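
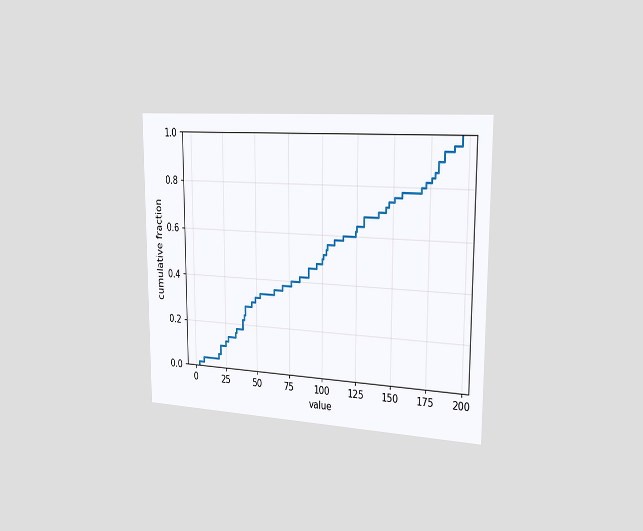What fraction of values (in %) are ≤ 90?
46%

The chart is viewed slightly from the right. At x=90 the ECDF step is at 46%.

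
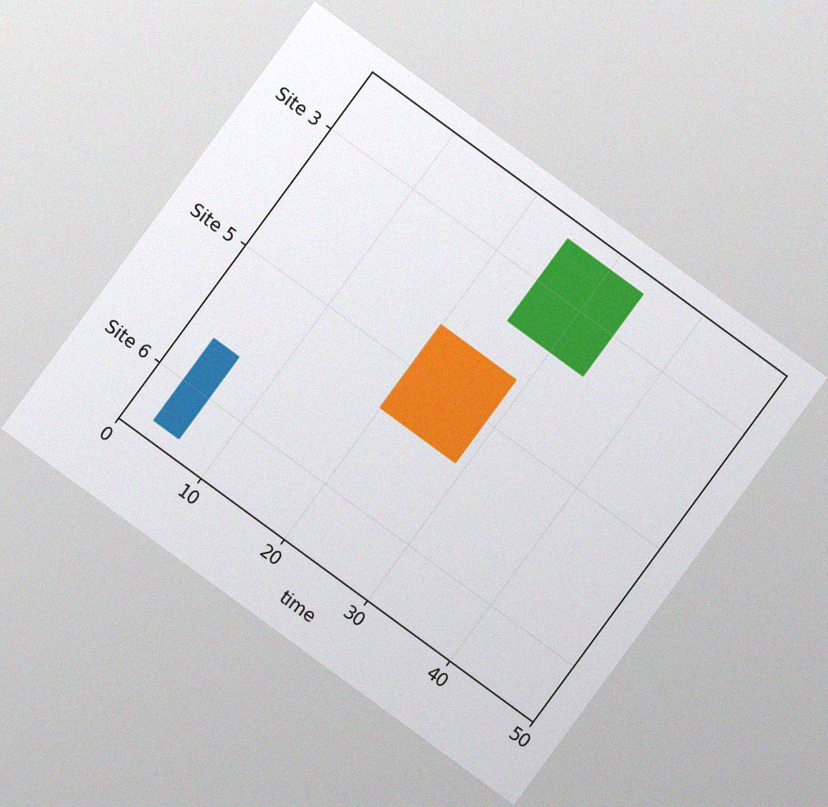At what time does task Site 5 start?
20

The chart is tilted about 36° clockwise, with some photo noise. The Site 5 bar begins at t=20.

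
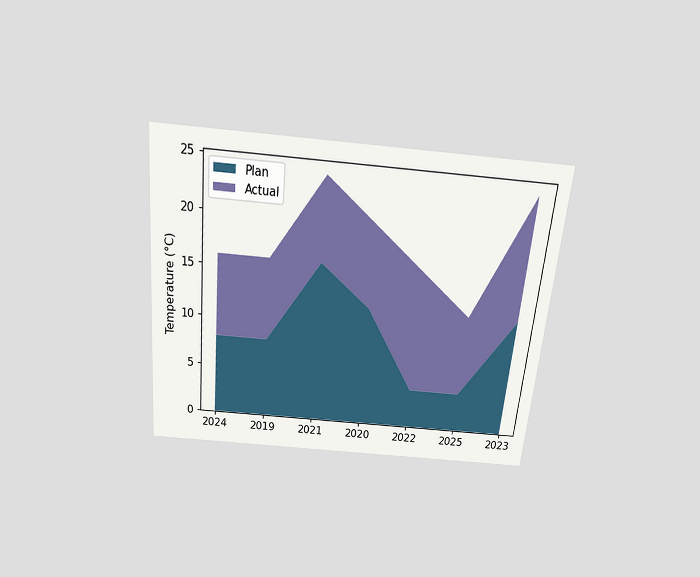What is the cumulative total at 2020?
20°C

The chart is tilted about 5° clockwise and viewed slightly from above. The stacked total at 2020 reaches 20°C.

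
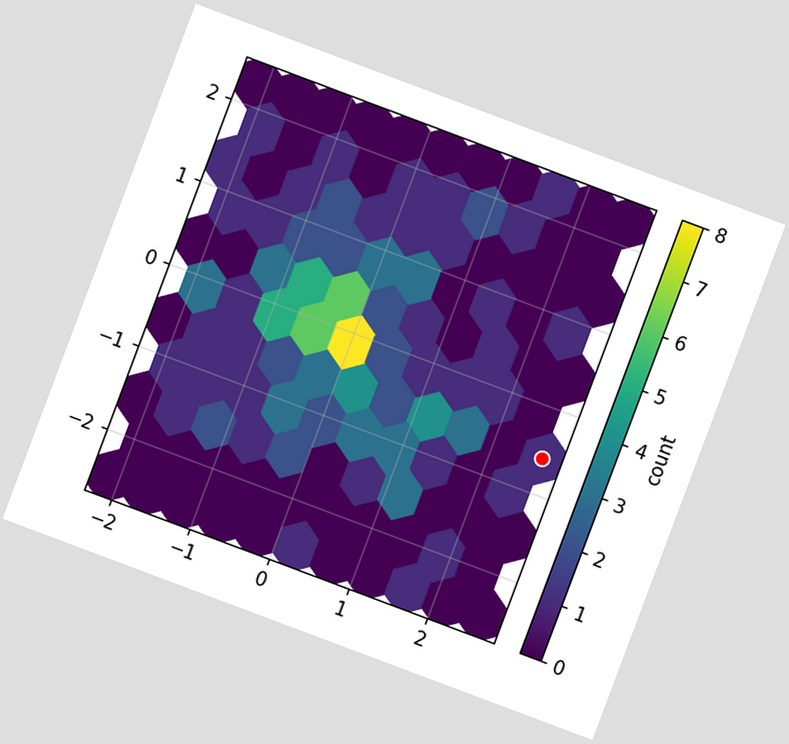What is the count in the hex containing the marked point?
1

The chart is tilted about 21° clockwise. The marked hex reads 1 on the colorbar.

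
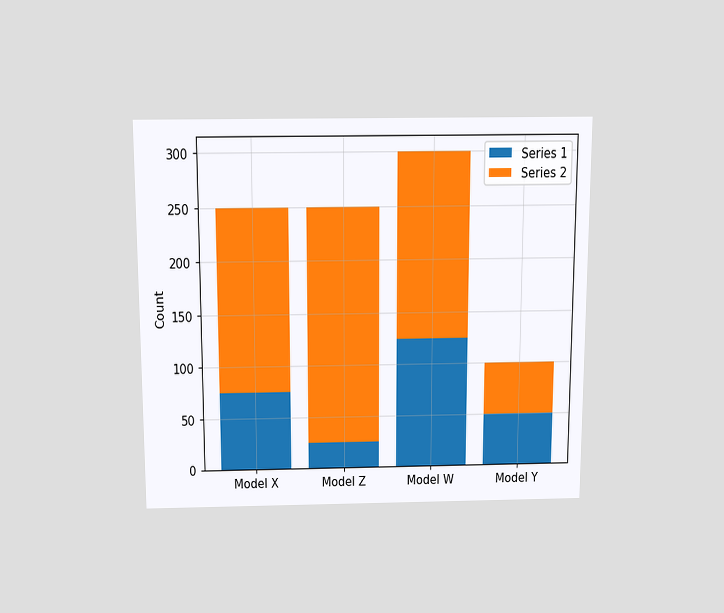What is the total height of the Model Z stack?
The chart is viewed slightly from above. The Model Z stack's top reaches 250 on the y-axis.

250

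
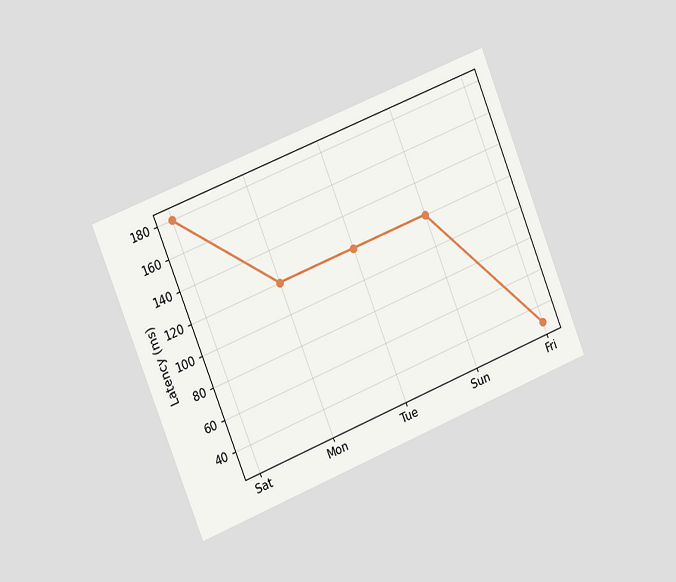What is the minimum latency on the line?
The chart is tilted about 22° counter-clockwise and viewed slightly from the left. The lowest point is at Fri, and reading across to the y-axis gives 30ms.

30ms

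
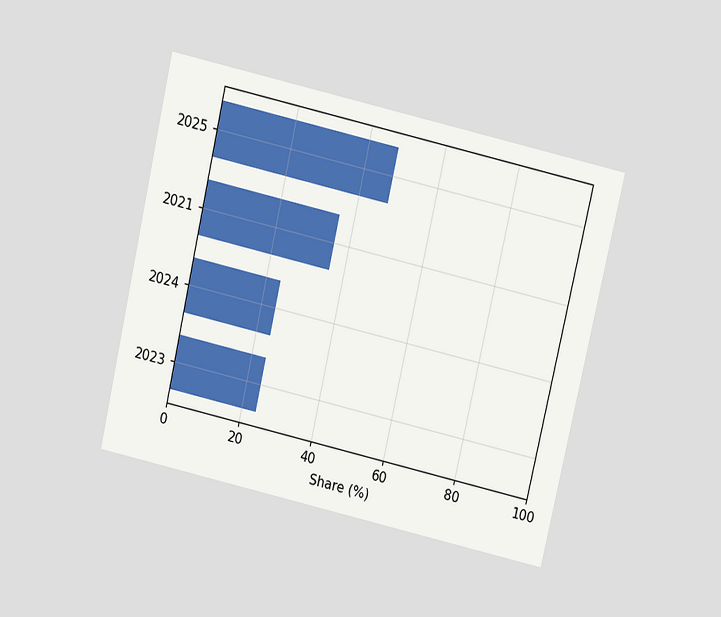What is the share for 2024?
24%

The chart is tilted about 13° clockwise and viewed slightly from above. Reading along the chart's x-axis, the 2024 bar reaches 24%.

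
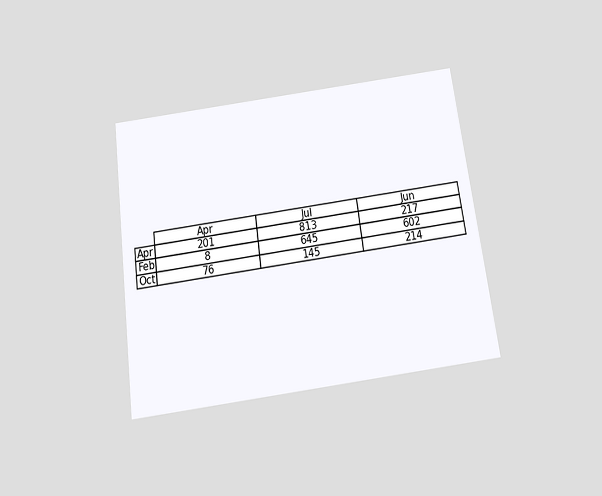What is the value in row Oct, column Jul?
The chart is tilted about 8° counter-clockwise and viewed slightly from below. The (Oct, Jul) cell reads 145.

145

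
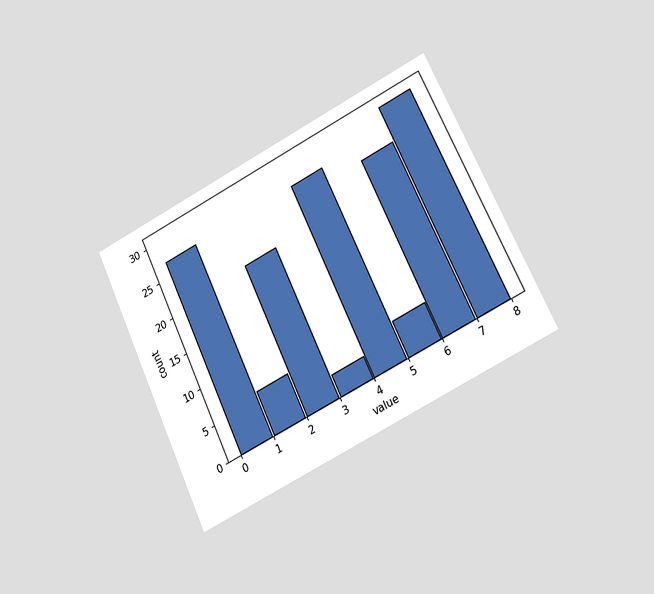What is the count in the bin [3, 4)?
3

The chart is tilted about 25° counter-clockwise and viewed slightly from the right. The [3, 4) bin has height 3.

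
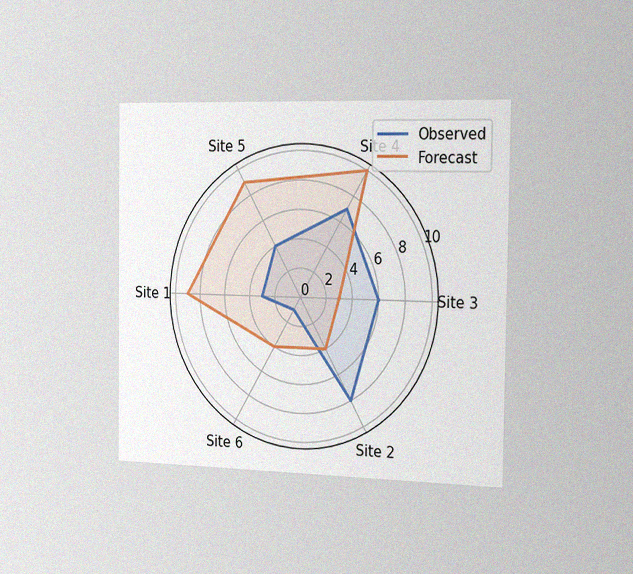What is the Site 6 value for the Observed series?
The chart is viewed slightly from the right, with some photo noise. On the Site 6 axis, Observed reaches 1.

1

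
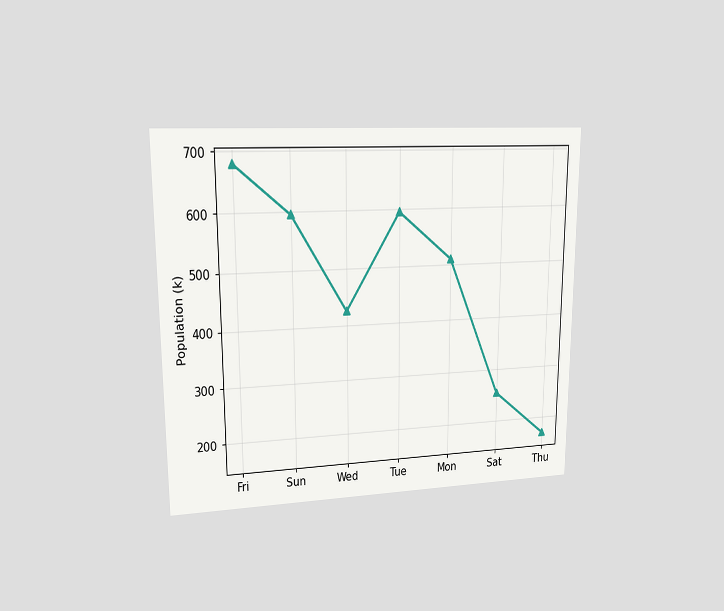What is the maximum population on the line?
The chart is viewed at a slight angle. The highest point is at Fri, and reading across to the y-axis gives 680k.

680k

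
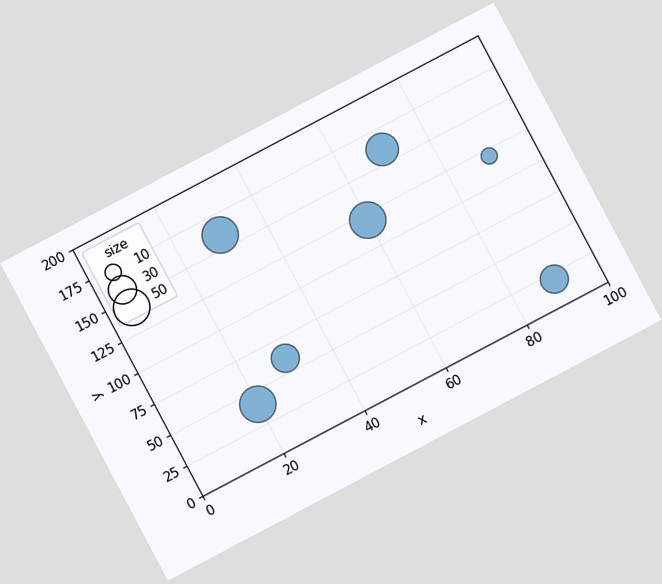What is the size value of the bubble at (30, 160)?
The chart is tilted about 28° counter-clockwise. Matching the bubble at (30, 160) against the size legend gives 50.

50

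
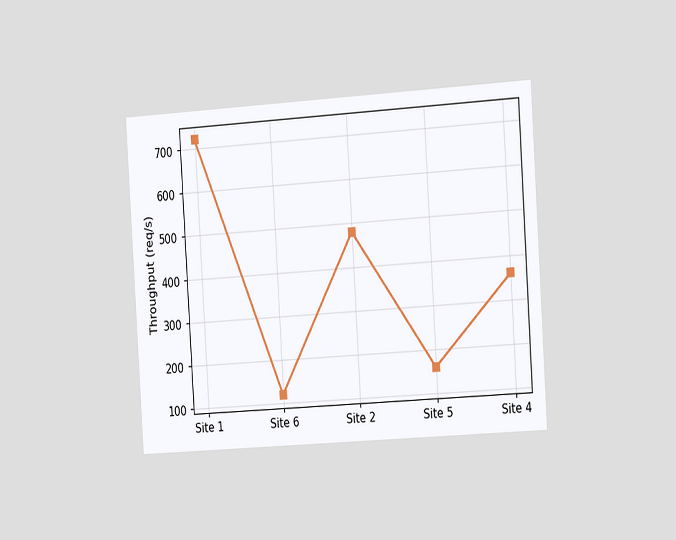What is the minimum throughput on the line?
120req/s

The chart is tilted about 4° counter-clockwise and viewed slightly from the right. The lowest point is at Site 6, and reading across to the y-axis gives 120req/s.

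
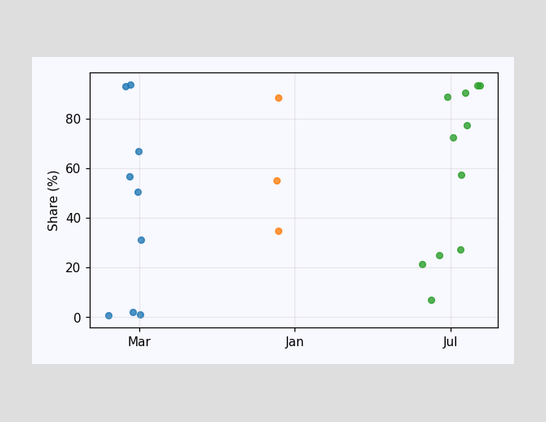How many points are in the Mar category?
9

Counting the markers in the Mar column gives 9.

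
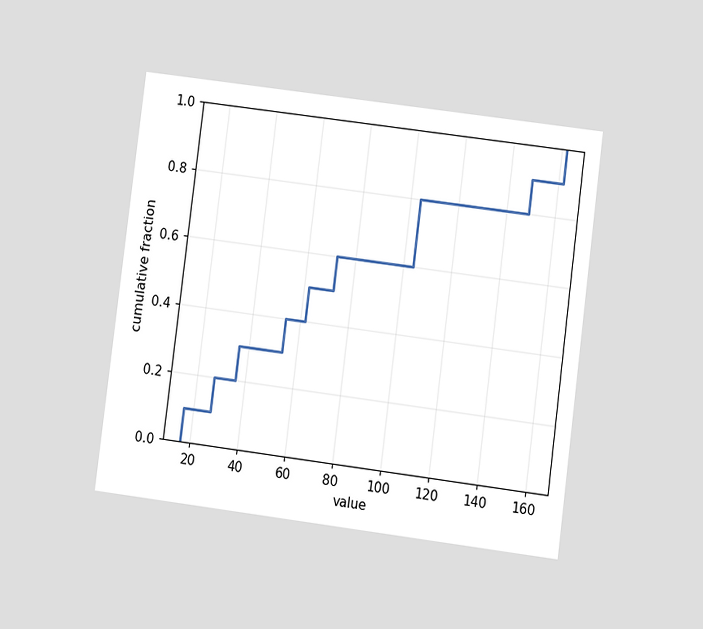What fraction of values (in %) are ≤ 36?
The chart is tilted about 7° clockwise and viewed at a slight angle. At x=36 the ECDF step is at 30%.

30%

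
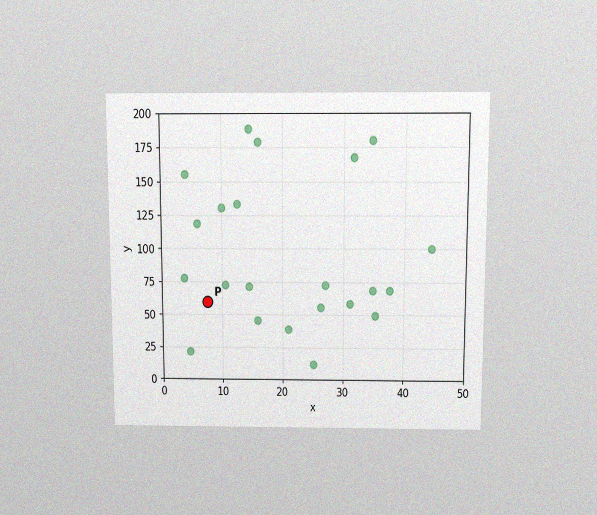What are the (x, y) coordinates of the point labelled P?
The chart is viewed slightly from above, with some photo noise. Following the gridlines from P to each axis, P sits at (7.5, 60).

(7.5, 60)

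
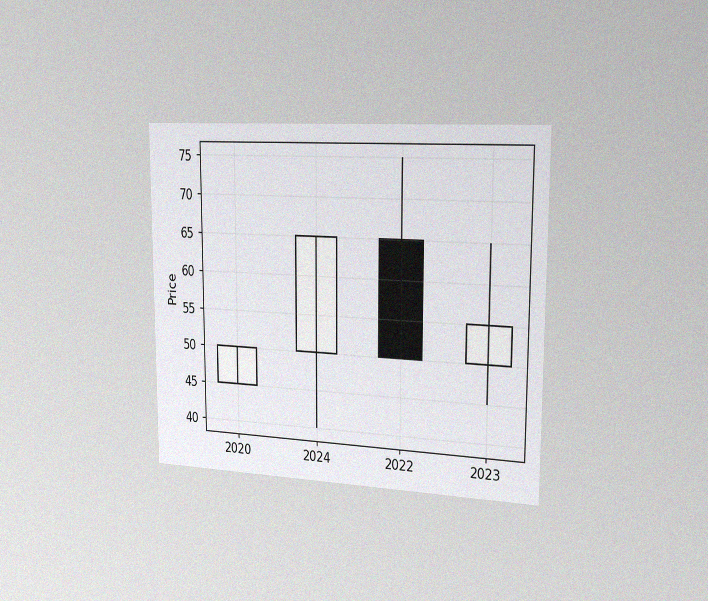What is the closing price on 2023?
The chart is viewed slightly from the right, with some photo noise. The 2023 candle closes at 55.

55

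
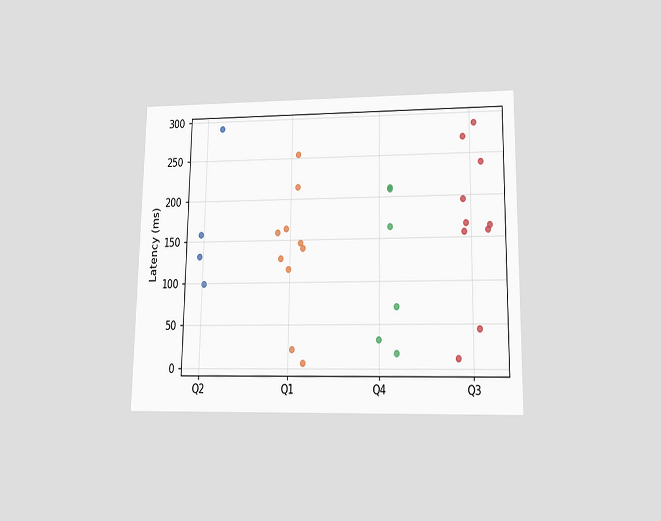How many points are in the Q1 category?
The chart is viewed slightly from below. Counting the markers in the Q1 column gives 10.

10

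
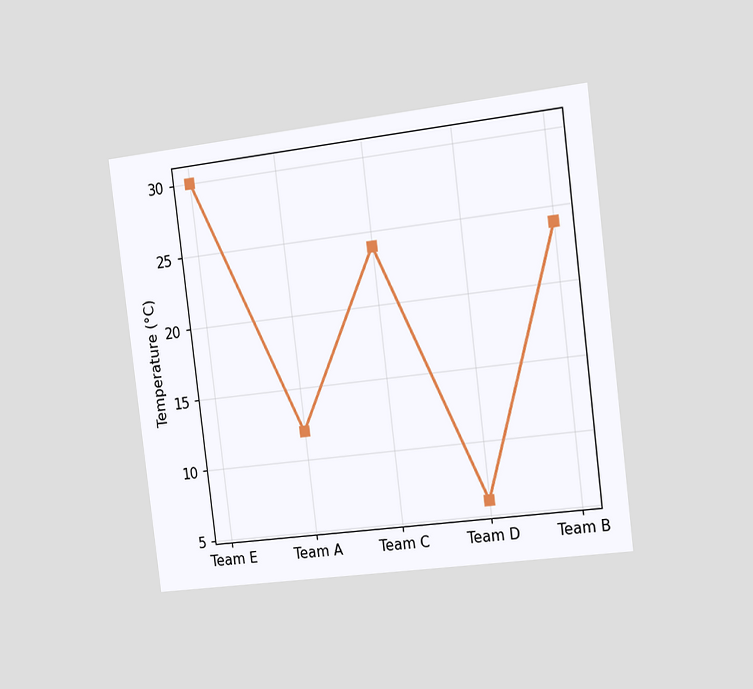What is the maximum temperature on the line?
The chart is tilted about 7° counter-clockwise and viewed slightly from the right. The highest point is at Team E, and reading across to the y-axis gives 30°C.

30°C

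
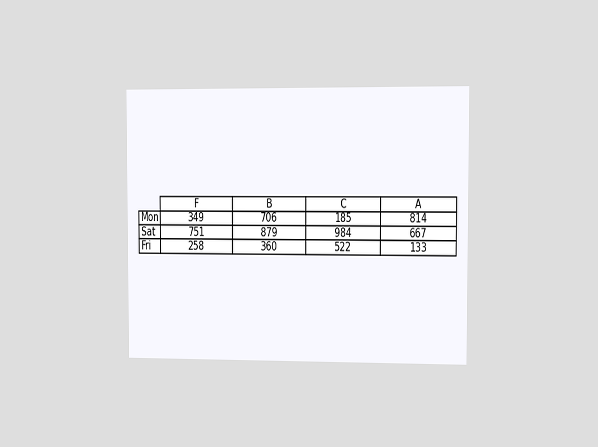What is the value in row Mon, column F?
The chart is viewed slightly from the right. The (Mon, F) cell reads 349.

349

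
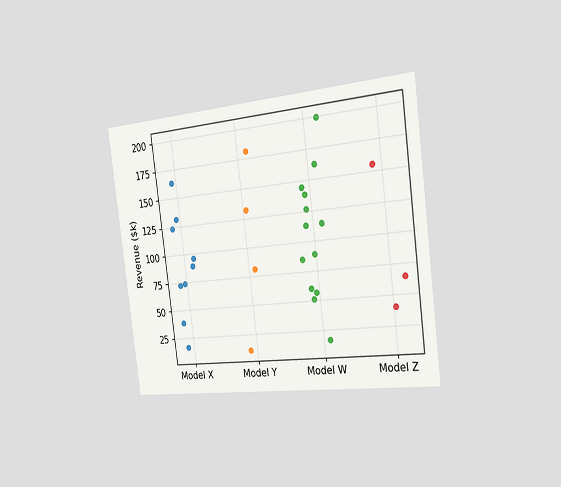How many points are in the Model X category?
9

The chart is tilted about 7° counter-clockwise and viewed slightly from the right. Counting the markers in the Model X column gives 9.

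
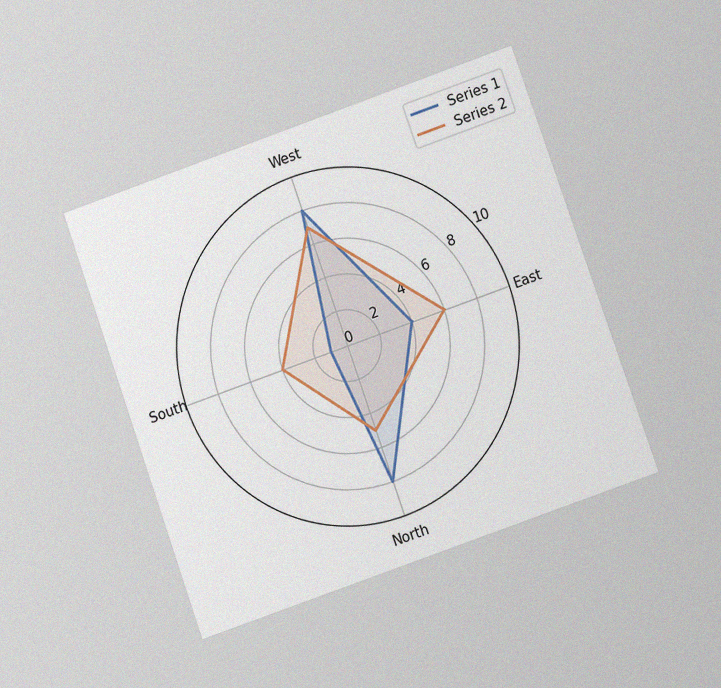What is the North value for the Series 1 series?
8

The chart is tilted about 19° counter-clockwise and viewed at a slight angle, with some photo noise. On the North axis, Series 1 reaches 8.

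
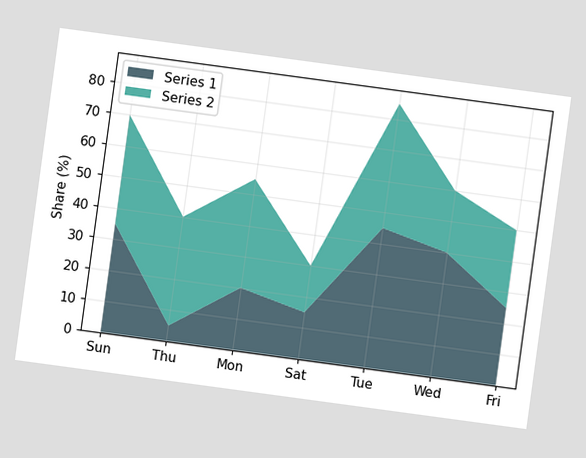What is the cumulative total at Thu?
40%

The chart is tilted about 8° clockwise. The stacked total at Thu reaches 40%.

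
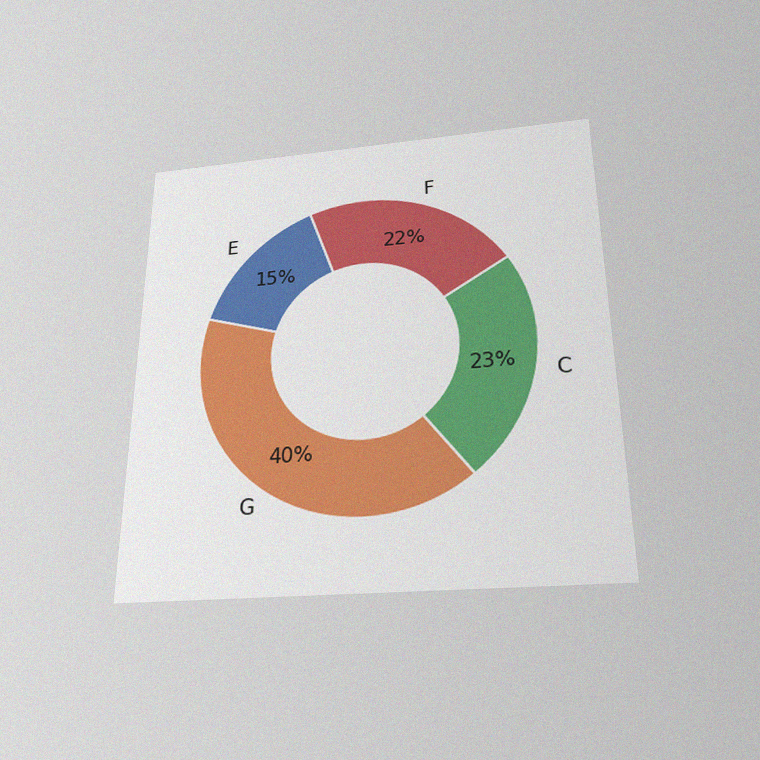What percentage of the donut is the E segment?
15%

The chart is viewed slightly from below, with some photo noise. The E segment takes up 15% of the ring.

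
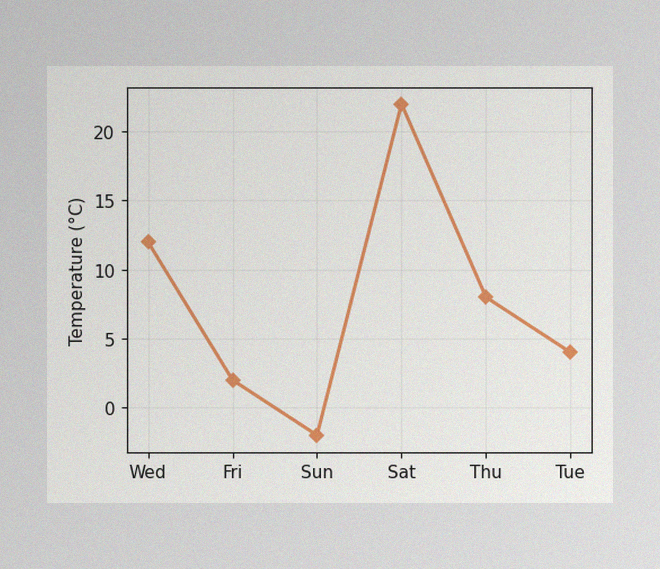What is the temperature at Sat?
The image has some photo noise and uneven lighting. At Sat, the line is at 22°C.

22°C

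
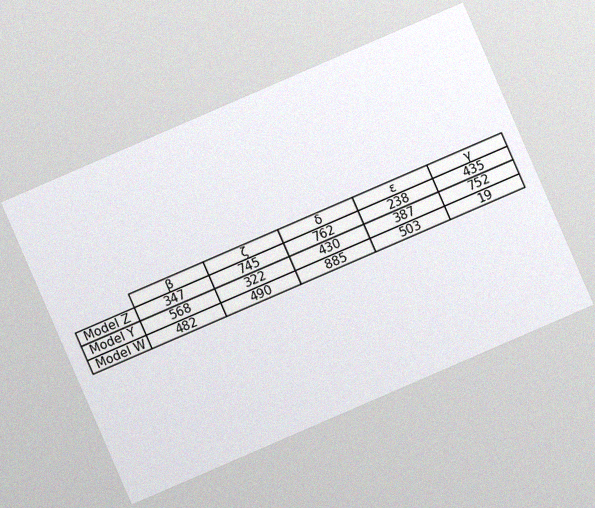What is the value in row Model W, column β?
The chart is tilted about 23° counter-clockwise, with some photo noise. The (Model W, β) cell reads 482.

482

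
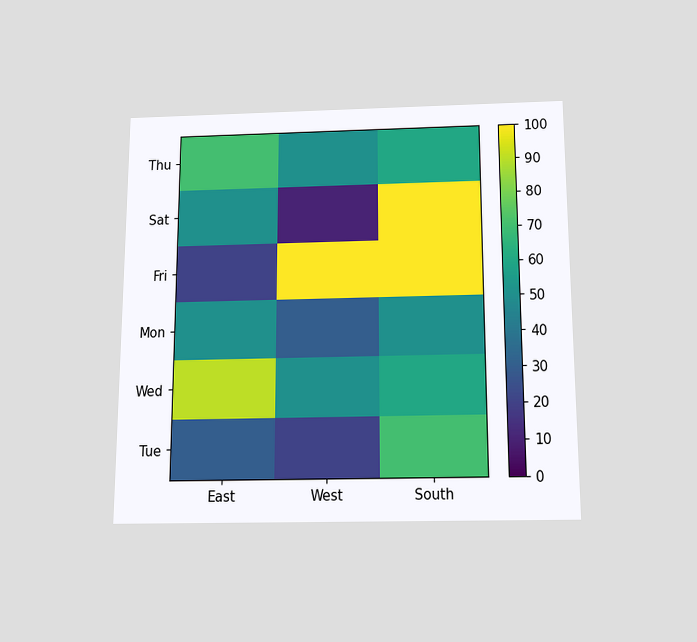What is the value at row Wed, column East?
The chart is viewed slightly from below. Matching cell (Wed, East) against the colorbar gives 90.

90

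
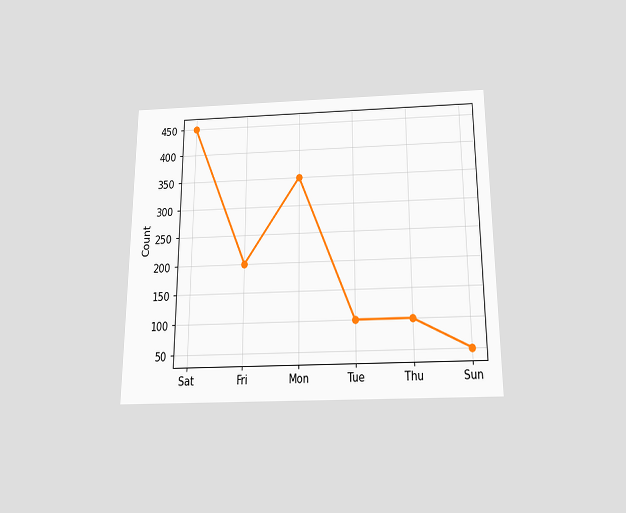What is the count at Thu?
100

The chart is viewed slightly from below. At Thu, the line is at 100.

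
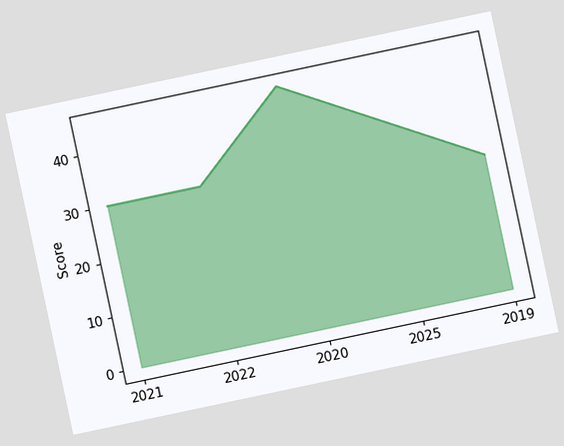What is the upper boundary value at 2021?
The chart is tilted about 12° counter-clockwise. At 2021 the upper boundary is at 30.

30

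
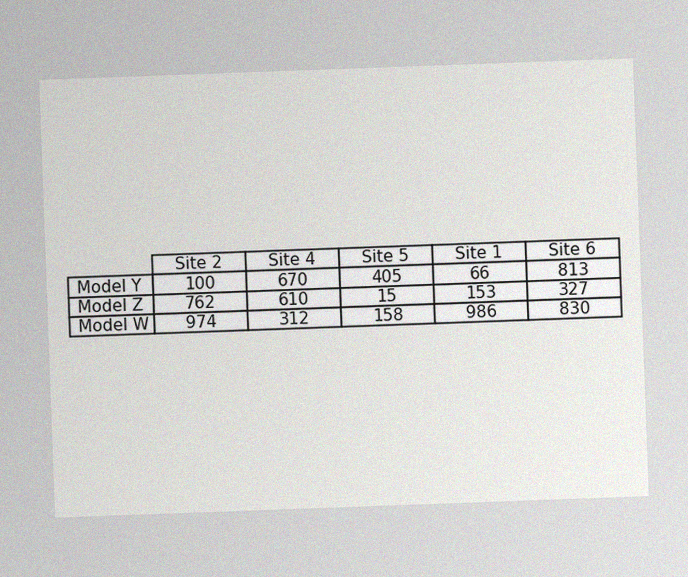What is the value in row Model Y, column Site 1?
66

The chart is tilted about 2° counter-clockwise, with some photo noise. The (Model Y, Site 1) cell reads 66.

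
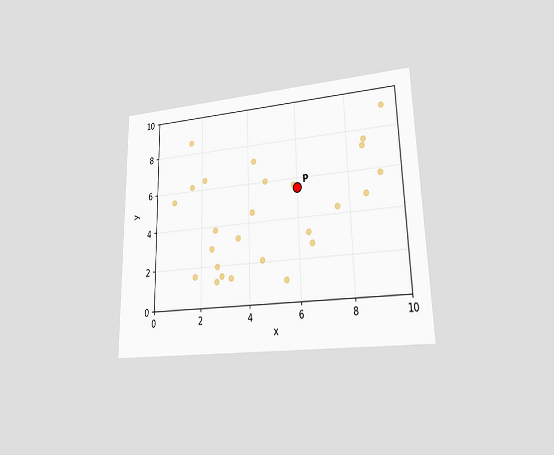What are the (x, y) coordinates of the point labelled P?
(6, 5.5)

The chart is viewed at a slight angle. Following the gridlines from P to each axis, P sits at (6, 5.5).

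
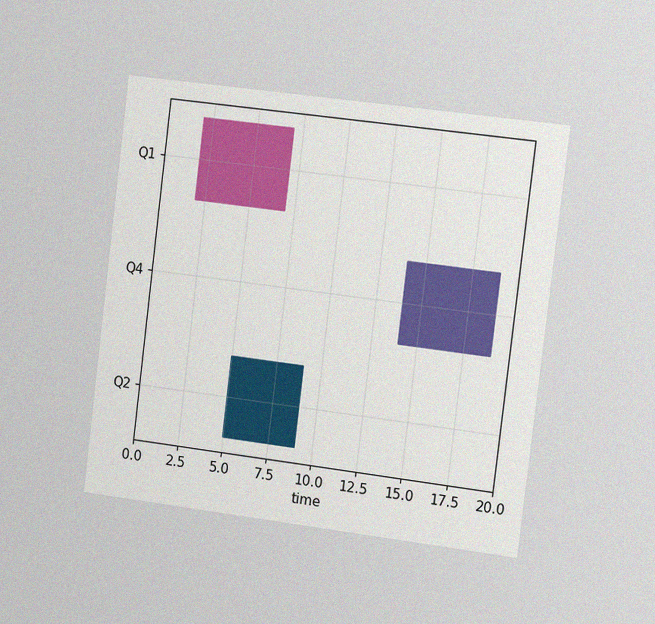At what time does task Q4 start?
The chart is tilted about 7° clockwise and viewed slightly from the right, with some photo noise. The Q4 bar begins at t=14.

14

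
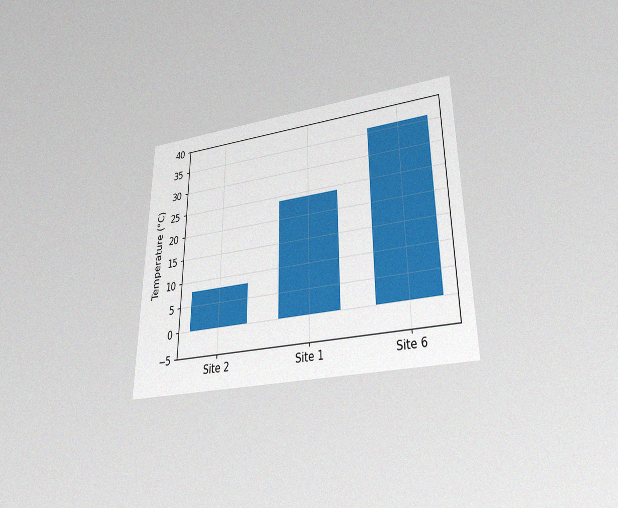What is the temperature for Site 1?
The chart is viewed slightly from below, with some photo noise. Reading along the chart's y-axis, the Site 1 bar reaches 24°C.

24°C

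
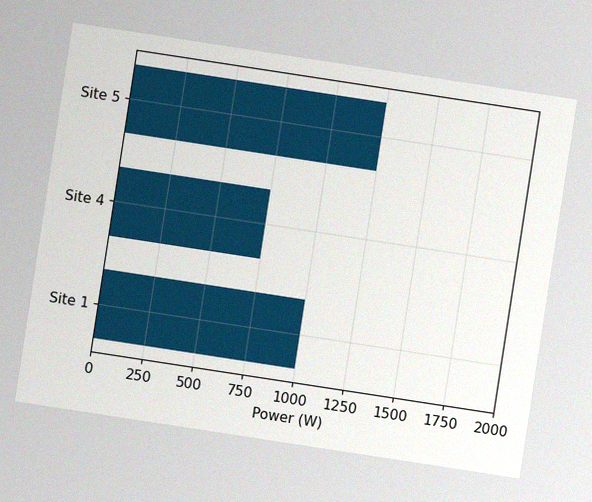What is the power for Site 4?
750W

The chart is tilted about 9° clockwise, with some photo noise. Reading along the chart's x-axis, the Site 4 bar reaches 750W.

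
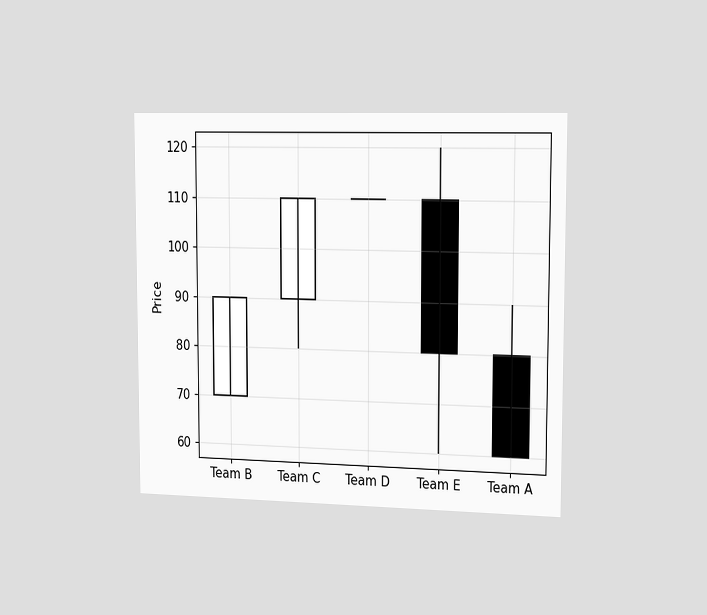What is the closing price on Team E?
80

The chart is viewed slightly from the right. The Team E candle closes at 80.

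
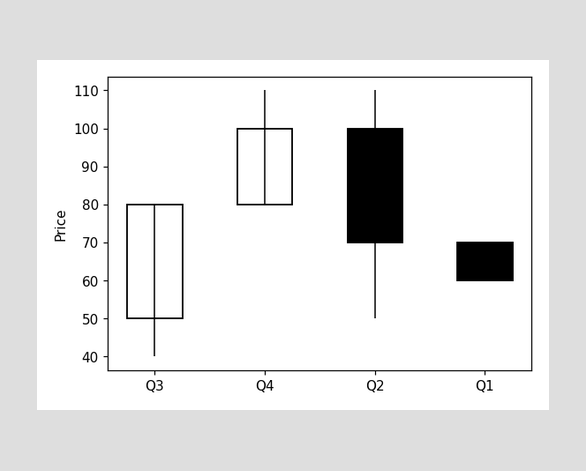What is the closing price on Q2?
The Q2 candle closes at 70.

70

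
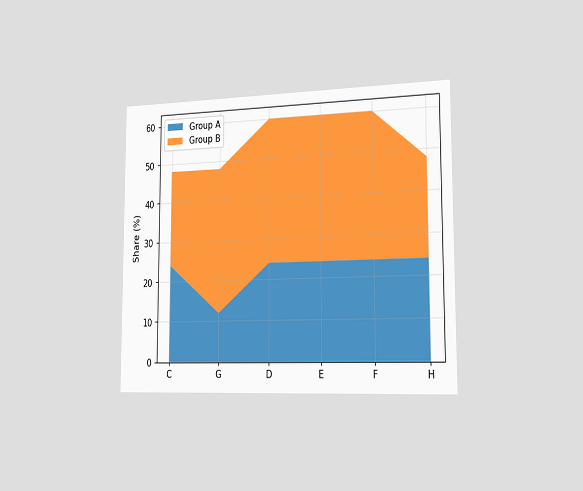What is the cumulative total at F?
The chart is viewed slightly from the right. The stacked total at F reaches 60%.

60%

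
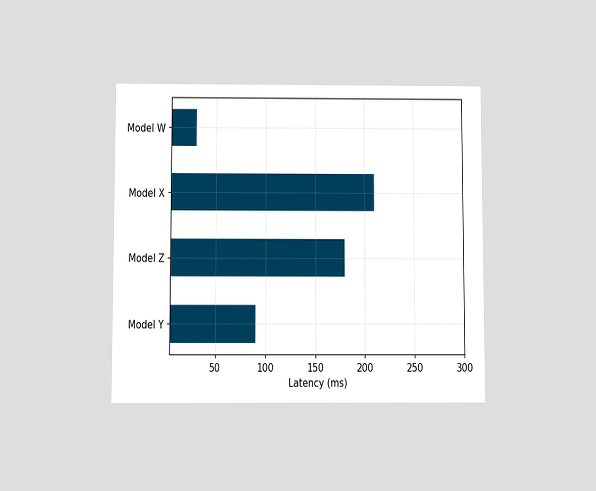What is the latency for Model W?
30ms

The chart is viewed slightly from below. Reading along the chart's x-axis, the Model W bar reaches 30ms.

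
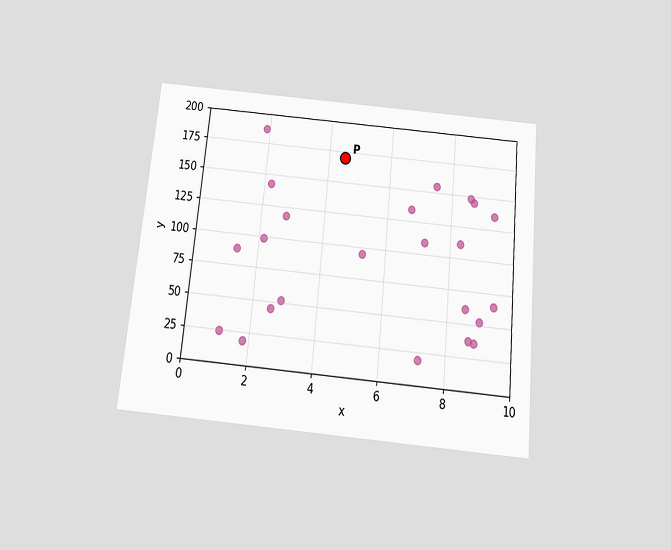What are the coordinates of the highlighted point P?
(4.5, 170)

The chart is tilted about 5° clockwise and viewed slightly from below. Following the gridlines from P to each axis, P sits at (4.5, 170).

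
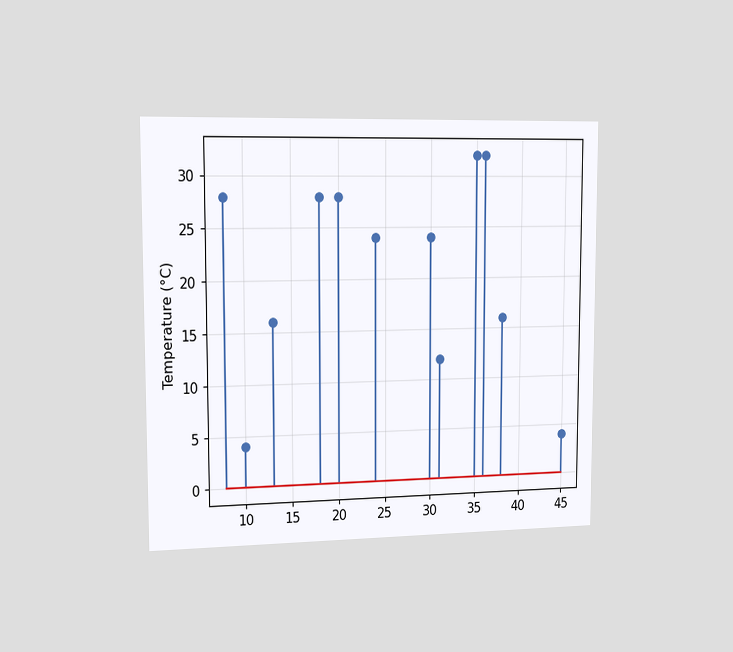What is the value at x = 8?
The chart is viewed slightly from the left. The stem at x=8 reaches 28°C.

28°C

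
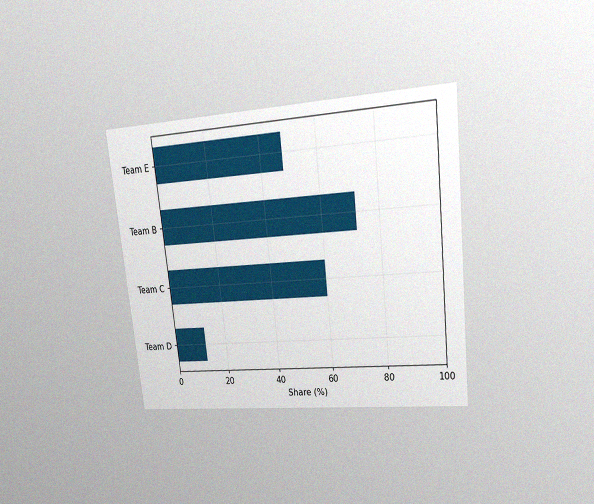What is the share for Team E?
48%

The chart is tilted about 6° counter-clockwise and viewed at a slight angle, with some photo noise. Reading along the chart's x-axis, the Team E bar reaches 48%.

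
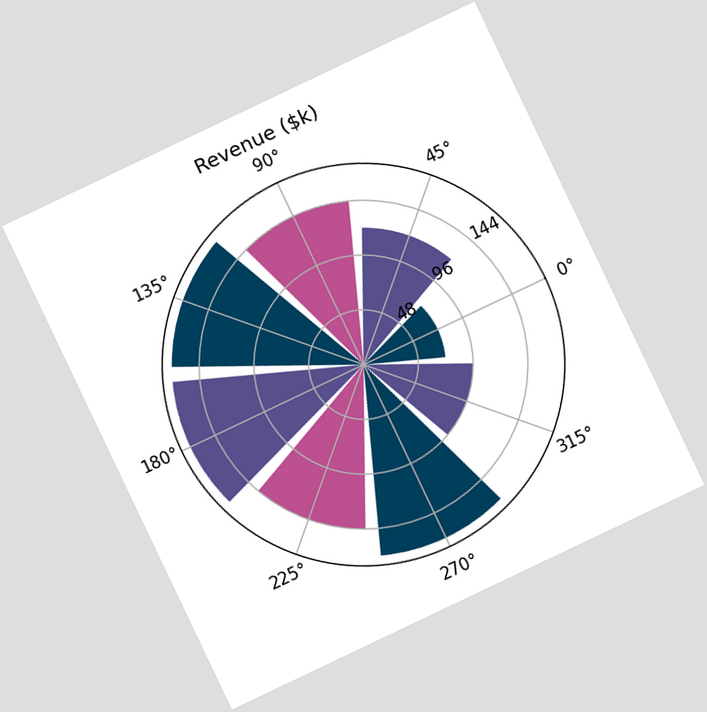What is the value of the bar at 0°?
The chart is tilted about 25° counter-clockwise. The bar at 0° reaches $72k on the radial axis.

$72k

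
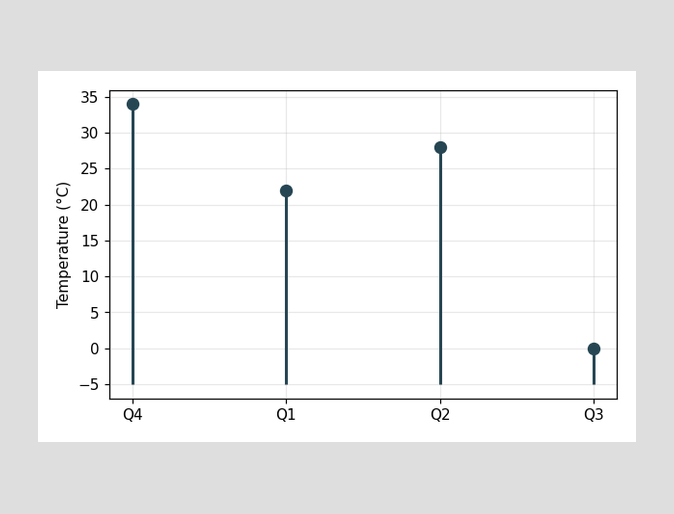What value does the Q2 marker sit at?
The Q2 marker sits at 28°C.

28°C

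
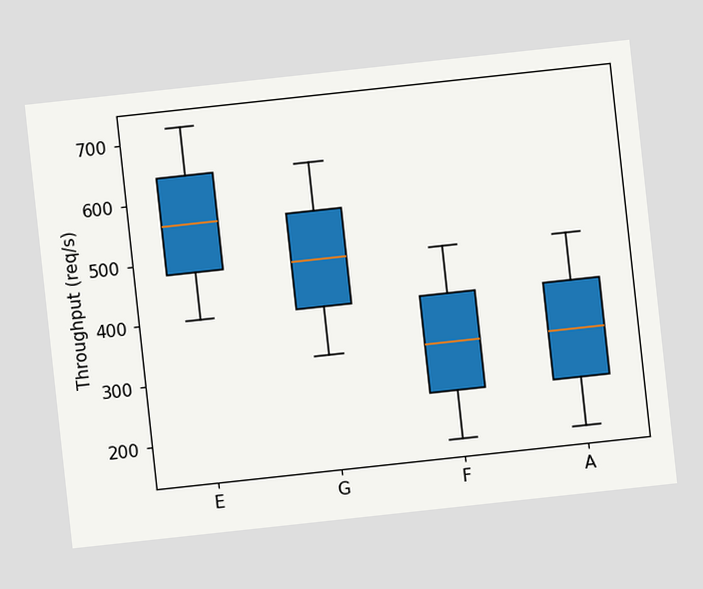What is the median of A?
320req/s

The chart is tilted about 6° counter-clockwise. The median line in the A box sits at 320req/s.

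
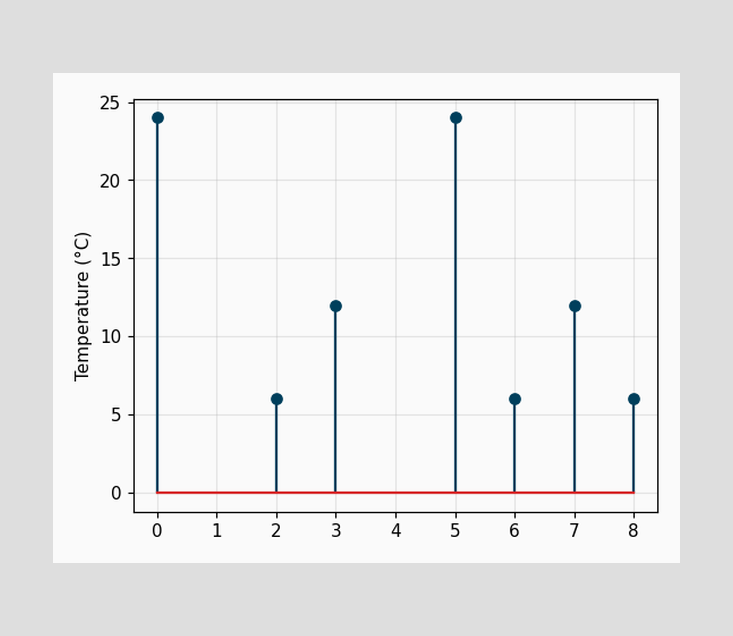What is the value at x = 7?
The stem at x=7 reaches 12°C.

12°C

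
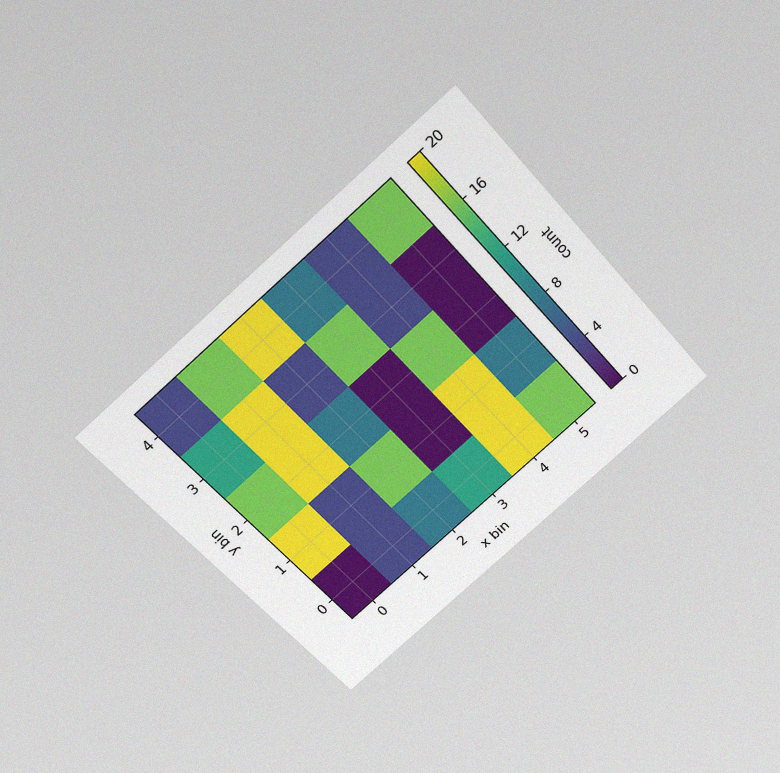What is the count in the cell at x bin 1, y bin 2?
20

The chart is tilted about 41° counter-clockwise and viewed slightly from above, with some photo noise. Matching the cell (1, 2) against the colorbar gives 20.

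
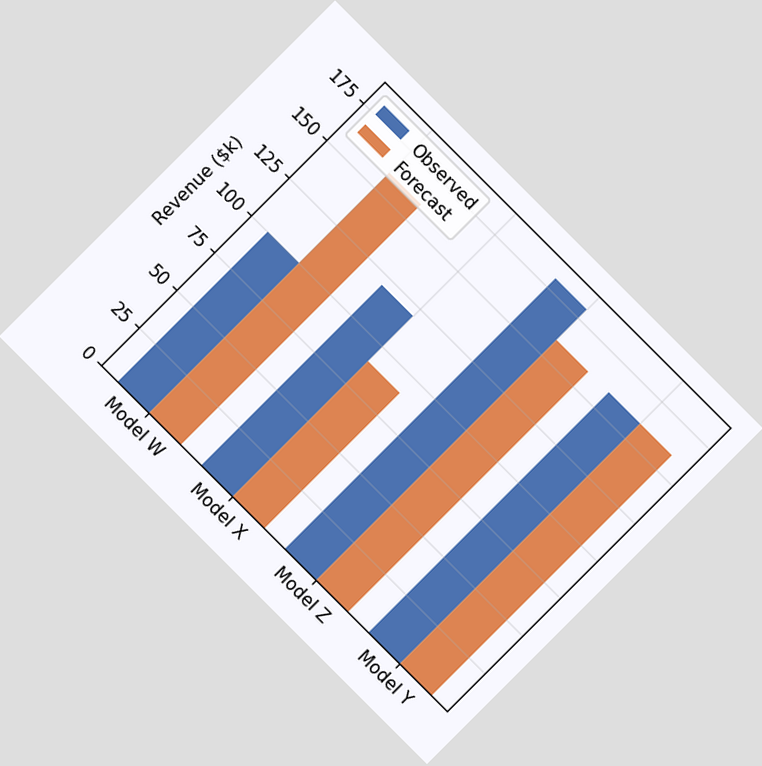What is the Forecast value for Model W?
The chart is tilted about 45° clockwise. The Forecast bar at Model W reaches $160k on the y-axis.

$160k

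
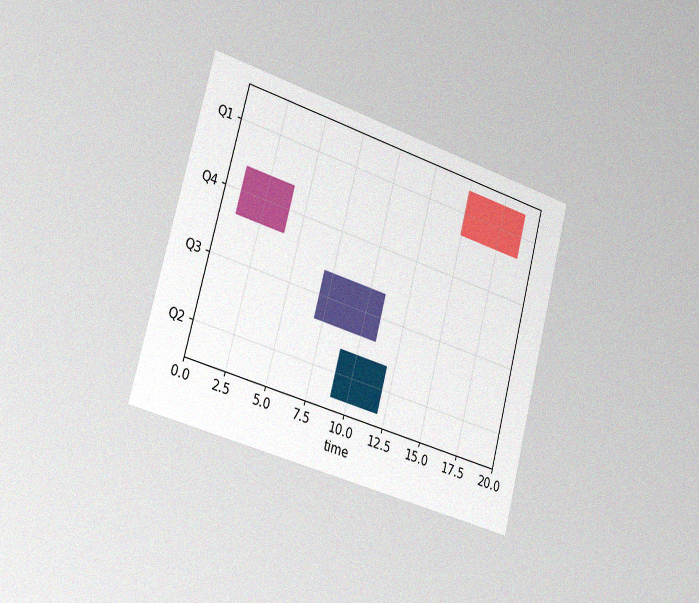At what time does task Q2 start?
The chart is tilted about 15° clockwise and viewed slightly from the left, with some photo noise. The Q2 bar begins at t=9.

9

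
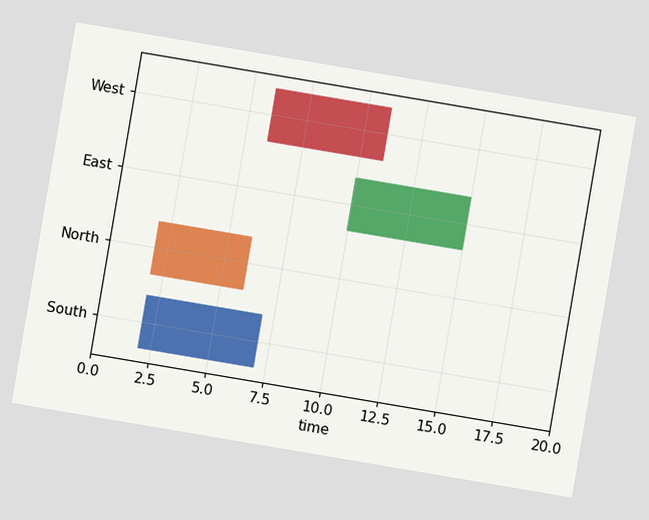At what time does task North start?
The chart is tilted about 10° clockwise. The North bar begins at t=2.

2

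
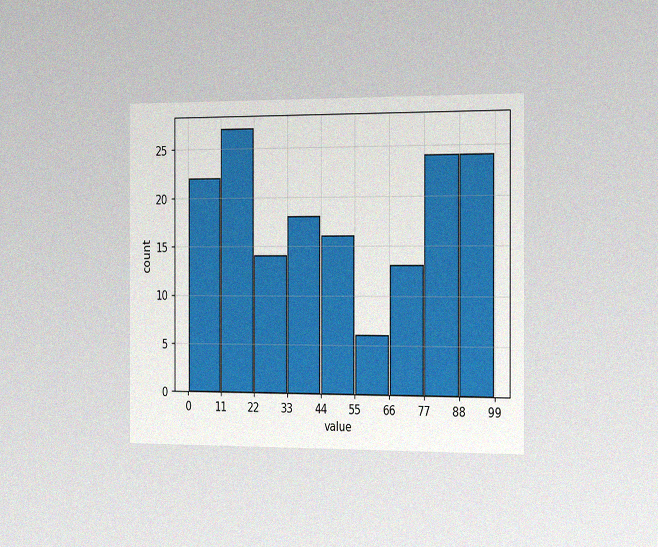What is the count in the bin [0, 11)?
22

The chart is viewed slightly from the right, with some photo noise. The [0, 11) bin has height 22.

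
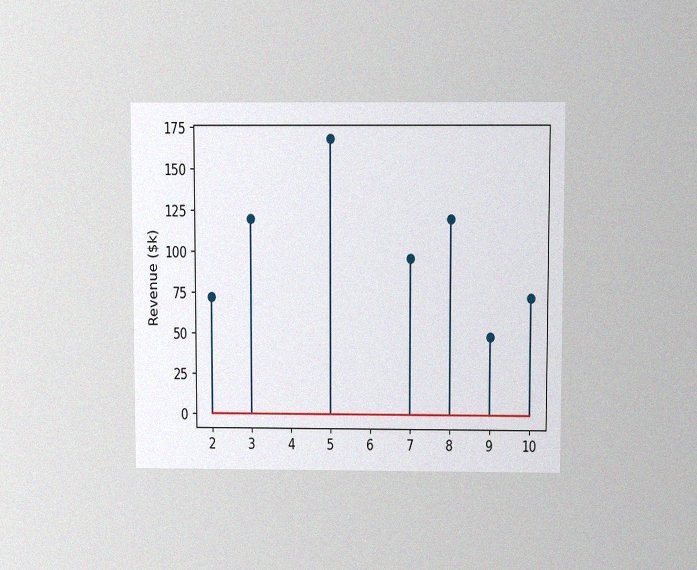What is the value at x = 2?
The chart is viewed slightly from above, with some photo noise. The stem at x=2 reaches $72k.

$72k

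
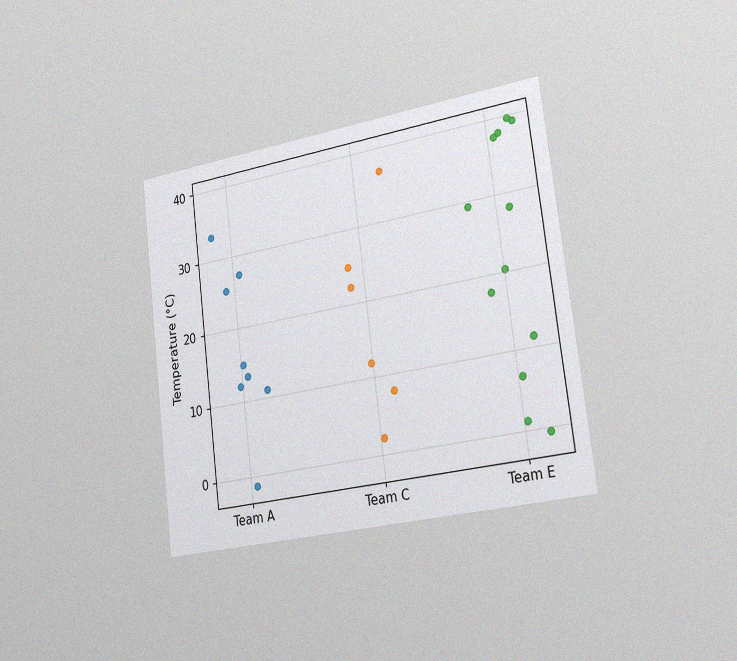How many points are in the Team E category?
12

The chart is tilted about 7° counter-clockwise and viewed slightly from the right, with some photo noise. Counting the markers in the Team E column gives 12.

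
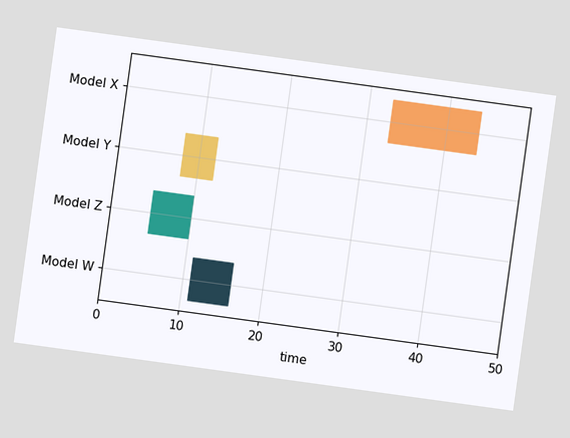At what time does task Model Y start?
The chart is tilted about 8° clockwise. The Model Y bar begins at t=8.

8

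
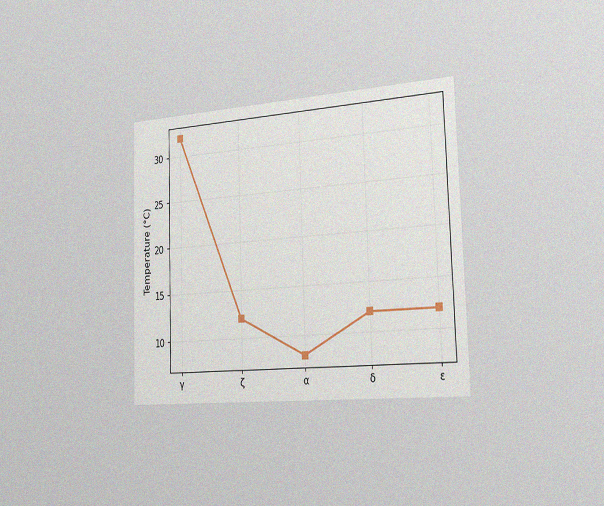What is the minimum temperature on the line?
The chart is viewed slightly from the right, with some photo noise. The lowest point is at α, and reading across to the y-axis gives 8°C.

8°C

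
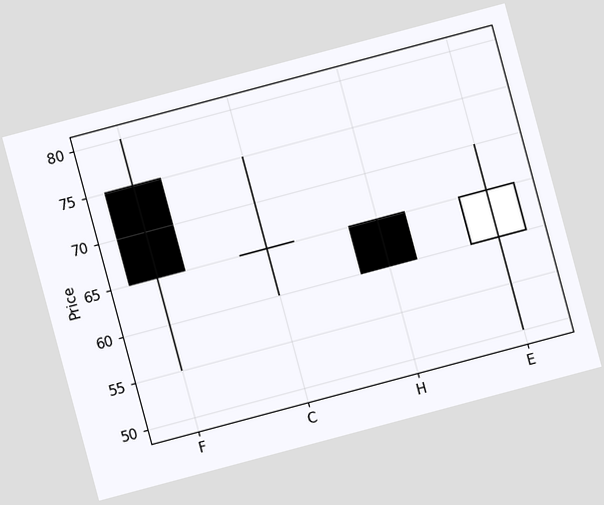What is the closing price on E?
The chart is tilted about 15° counter-clockwise. The E candle closes at 65.

65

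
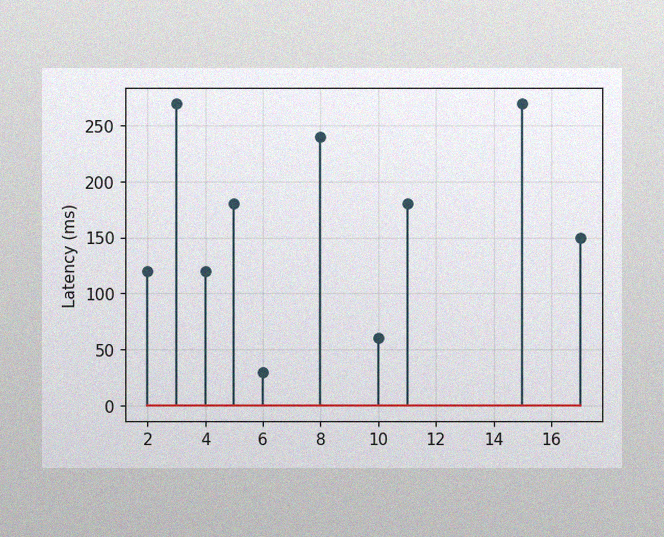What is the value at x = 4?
The image has some photo noise and uneven lighting. The stem at x=4 reaches 120ms.

120ms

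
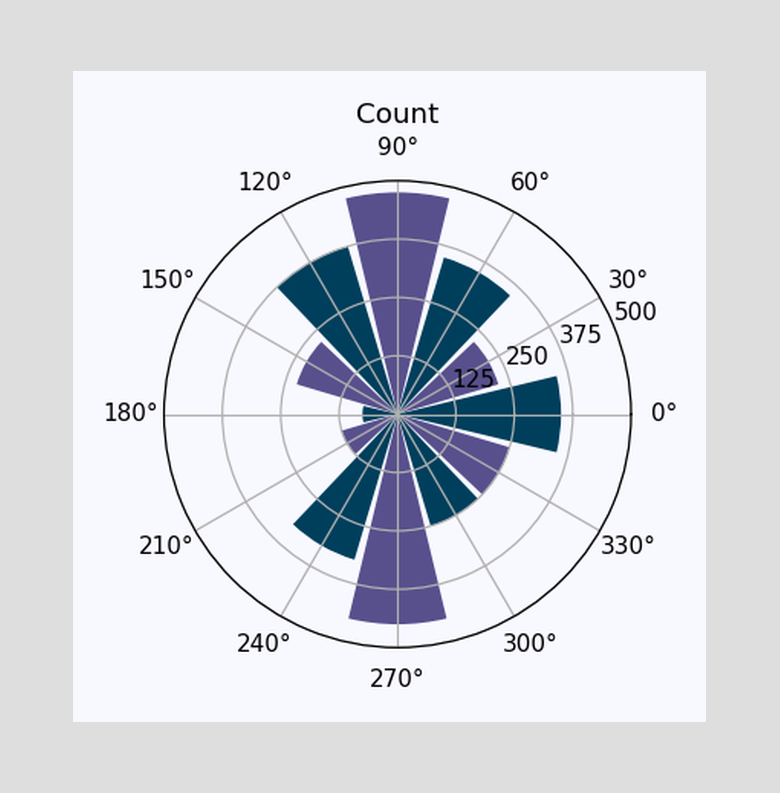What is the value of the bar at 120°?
The bar at 120° reaches 375 on the radial axis.

375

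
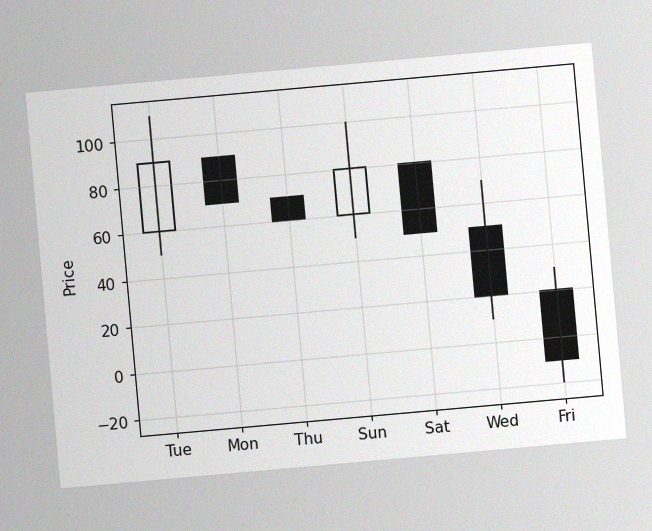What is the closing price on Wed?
The chart is tilted about 5° counter-clockwise, with some photo noise. The Wed candle closes at 20.

20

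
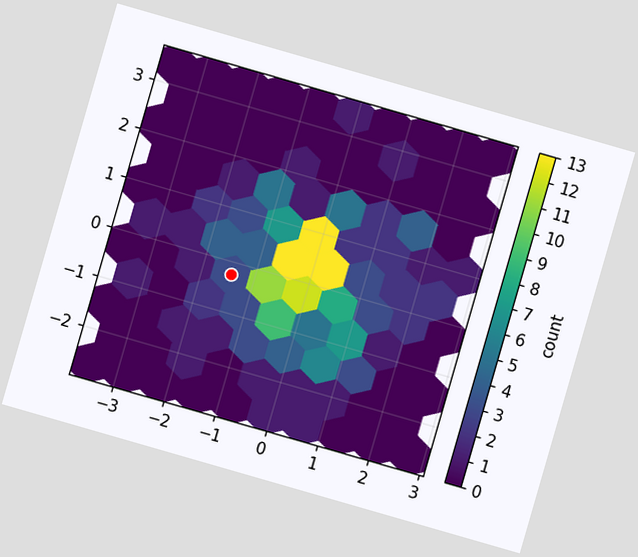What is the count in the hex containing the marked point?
The chart is tilted about 16° clockwise. The marked hex reads 3 on the colorbar.

3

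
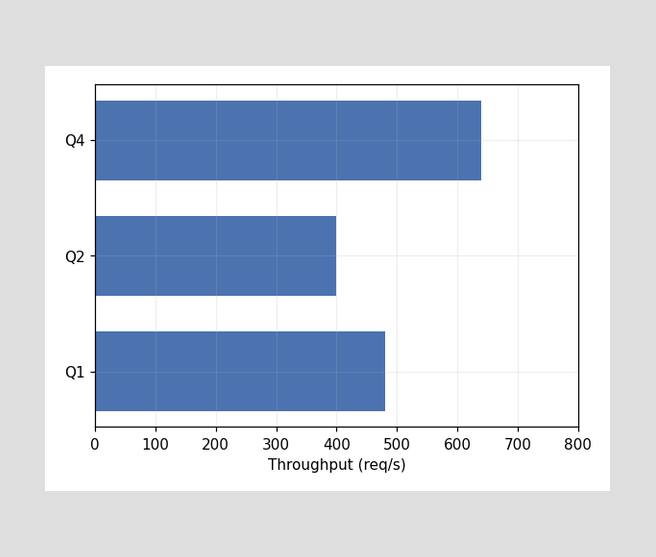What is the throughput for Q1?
480req/s

Reading along the chart's x-axis, the Q1 bar reaches 480req/s.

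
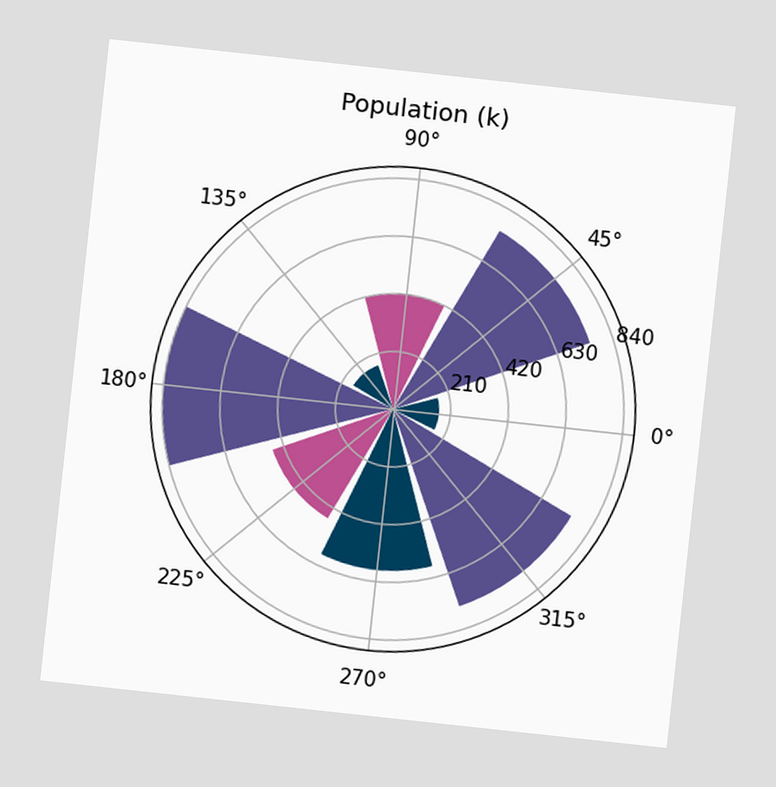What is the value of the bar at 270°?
The chart is tilted about 6° clockwise. The bar at 270° reaches 588k on the radial axis.

588k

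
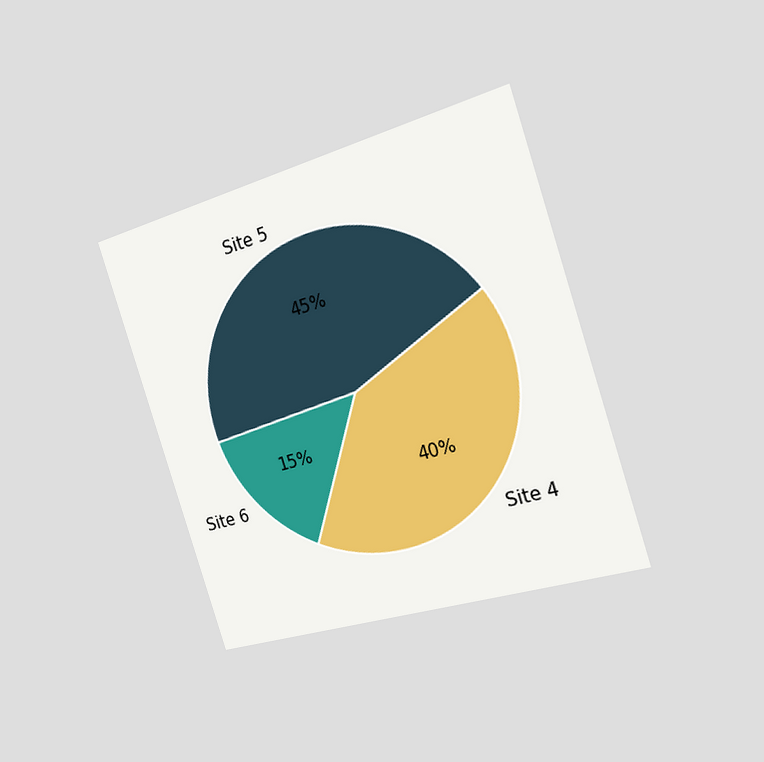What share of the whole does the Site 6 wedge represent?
15%

The chart is tilted about 18° counter-clockwise and viewed slightly from the right. The Site 6 slice takes up 15% of the pie.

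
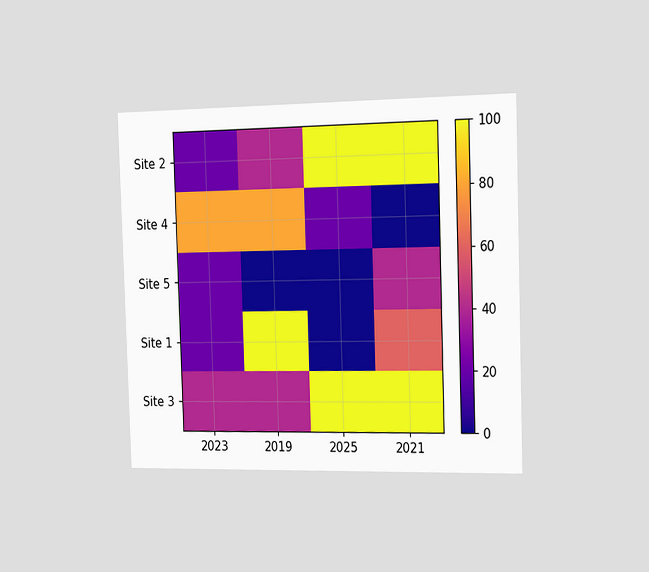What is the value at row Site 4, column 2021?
The chart is viewed slightly from the right. Matching cell (Site 4, 2021) against the colorbar gives 0.

0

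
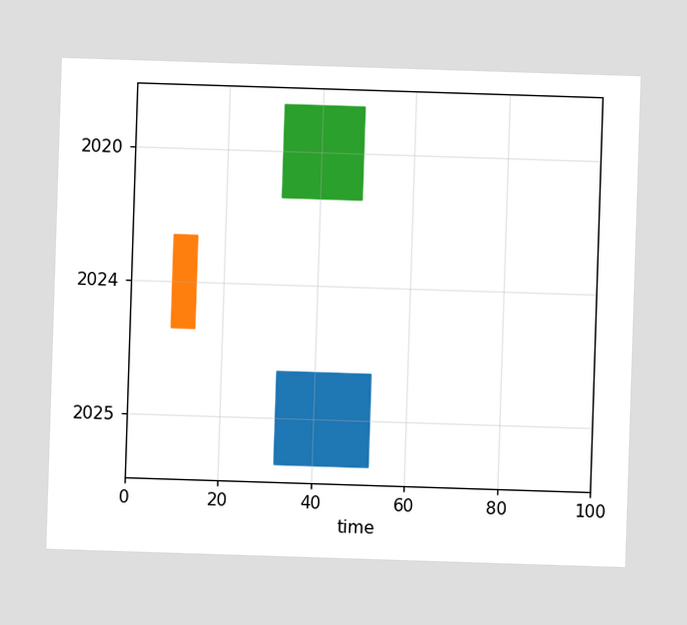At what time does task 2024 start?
9

The 2024 bar begins at t=9.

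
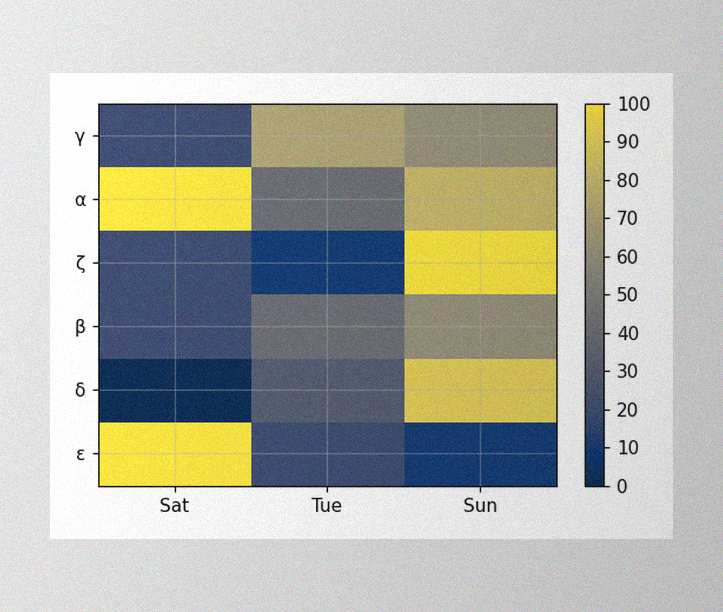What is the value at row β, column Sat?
20

The image has some photo noise and uneven lighting. Matching cell (β, Sat) against the colorbar gives 20.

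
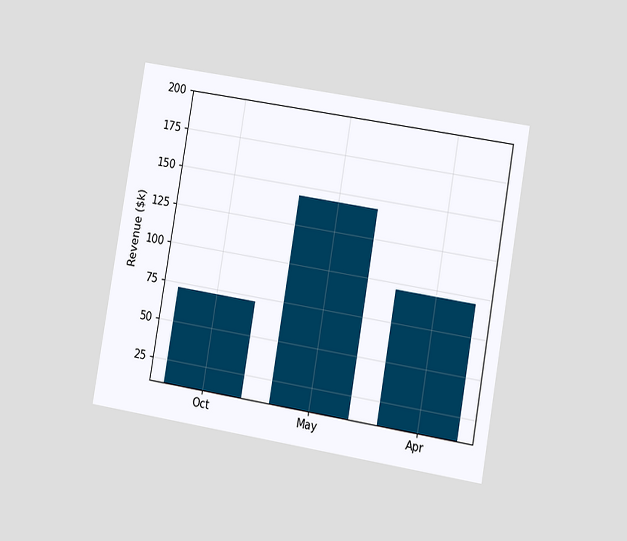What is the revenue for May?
$144k

The chart is tilted about 10° clockwise and viewed slightly from the right. Reading along the chart's y-axis, the May bar reaches $144k.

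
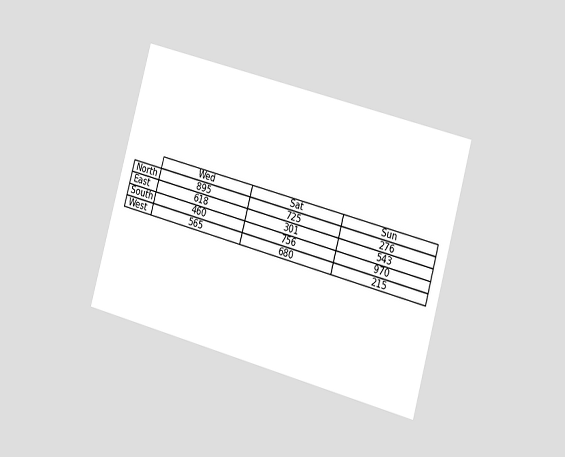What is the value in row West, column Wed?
565

The chart is tilted about 15° clockwise and viewed slightly from the right. The (West, Wed) cell reads 565.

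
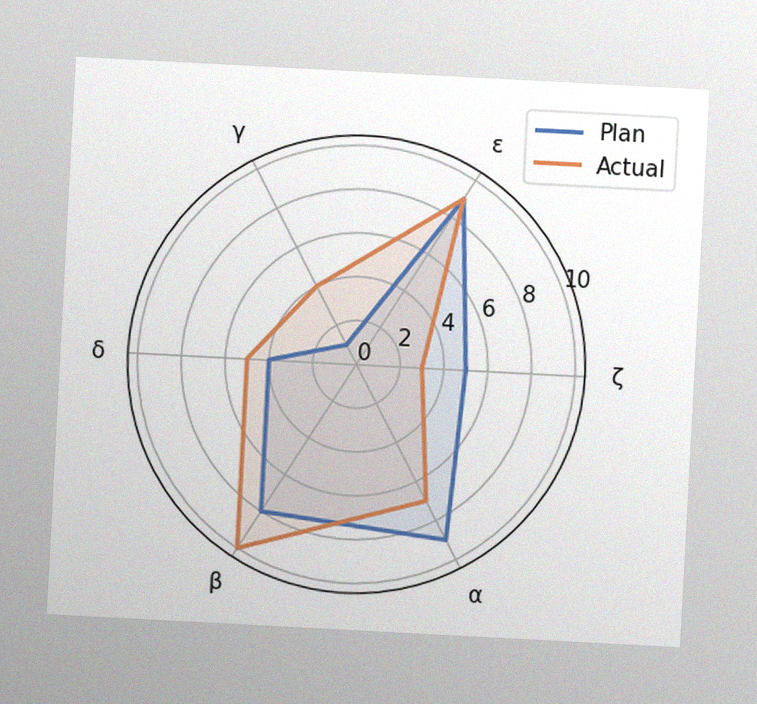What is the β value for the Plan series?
8

The chart is tilted about 3° clockwise, with some photo noise. On the β axis, Plan reaches 8.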